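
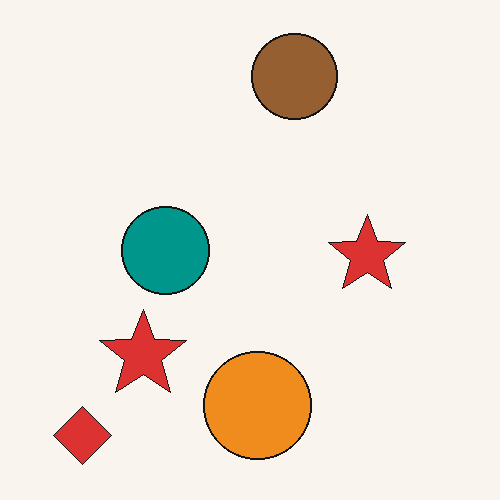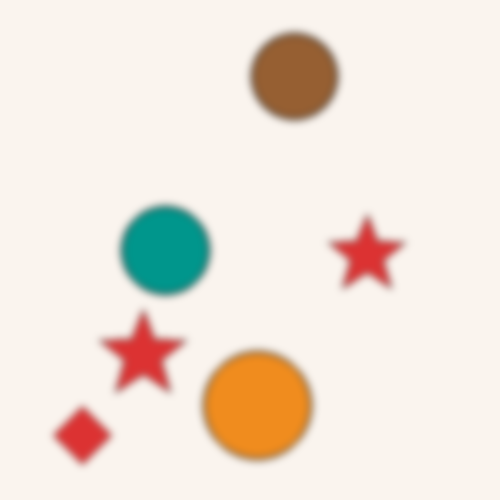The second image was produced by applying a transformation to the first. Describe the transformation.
The transformation is: noticeably gaussian-blurred.

Shape edges and outlines are uniformly softened across the whole image.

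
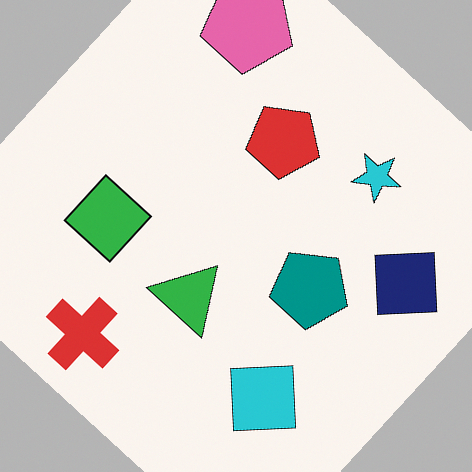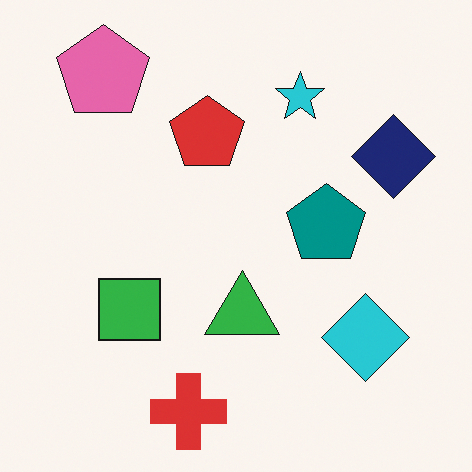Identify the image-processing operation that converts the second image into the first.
The image was rotated clockwise by a large amount — several tens of degrees.

Every shape is tilted by the same angle and the image corners show triangular fill wedges — a whole-image rotation by a non-right angle.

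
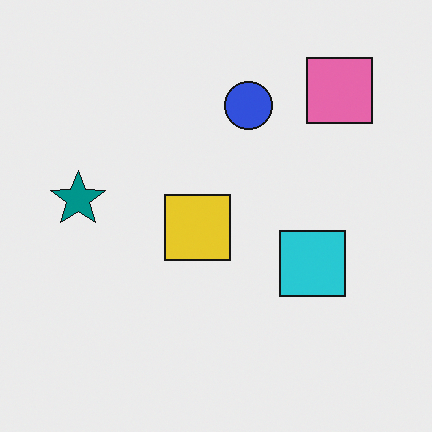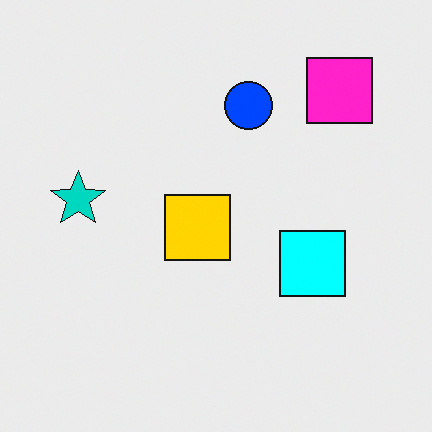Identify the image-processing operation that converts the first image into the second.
The transformation is: made much more vivid (saturation change).

All colors are more vivid — a global saturation change.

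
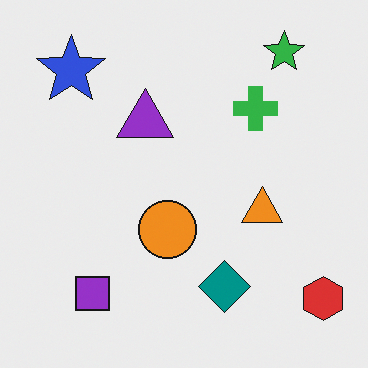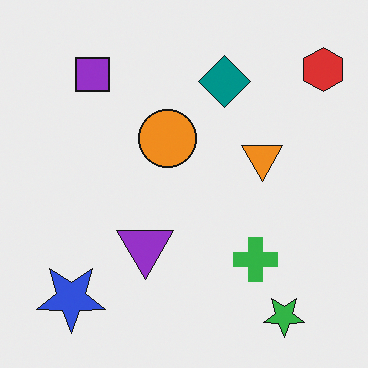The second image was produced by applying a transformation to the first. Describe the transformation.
The transformation is: flipped vertically (top ↔ bottom).

The green star is in the top-right of the first image and the bottom-right of the second — shapes on opposite sides of the horizontal midline have swapped in a mirror flip.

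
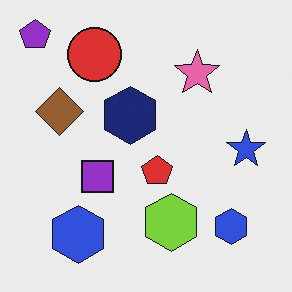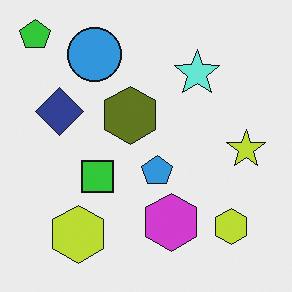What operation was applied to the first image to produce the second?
The transformation is: hue-shifted through roughly half the color wheel.

Every shape's color has rotated by the same amount around the hue wheel — a uniform hue shift.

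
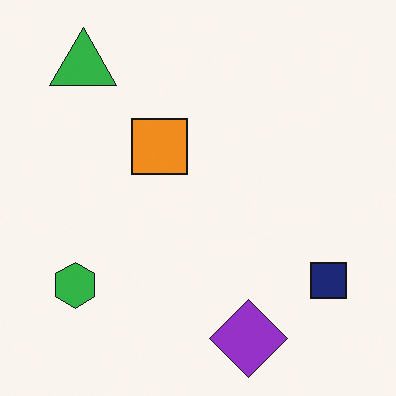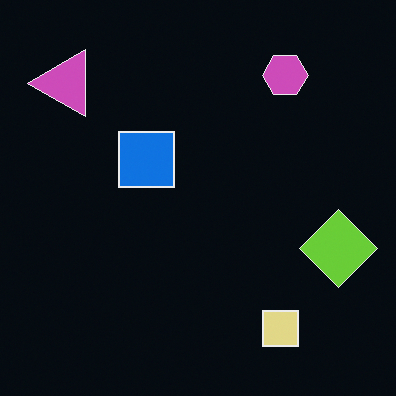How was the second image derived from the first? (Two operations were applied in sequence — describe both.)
It was transposed (reflected across the top-left ↔ bottom-right diagonal), then color-inverted (negative).

Shapes have swapped their row and column positions — what was in the top-right is now in the bottom-left — a diagonal reflection. The light background has become dark and every shape's color is its complement — a photographic negative.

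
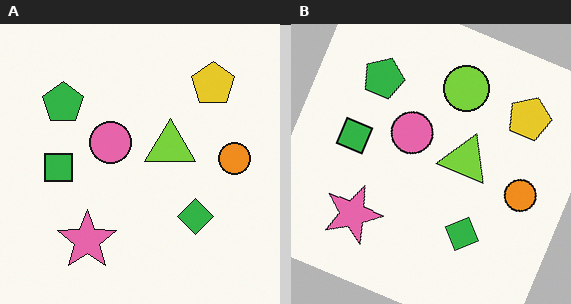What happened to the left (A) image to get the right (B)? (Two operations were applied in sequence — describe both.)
The image was rotated clockwise by a moderate amount, then overlaid with an additional lime circle.

Every shape is tilted by the same angle and the image corners show triangular fill wedges — a whole-image rotation by a non-right angle. A lime circle appears in the right (B) image that is absent from the left (A).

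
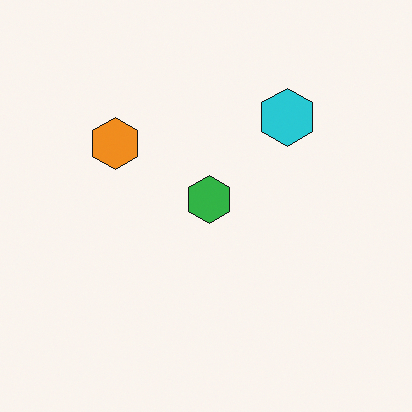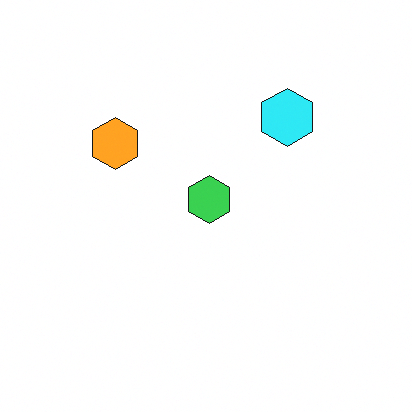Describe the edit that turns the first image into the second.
It was brightened a little.

Every pixel — background and shapes alike — is uniformly brightened.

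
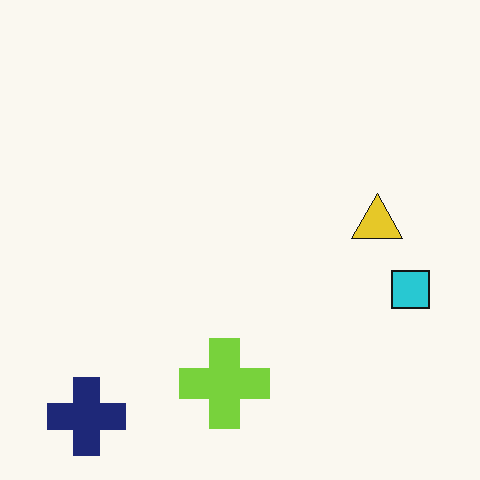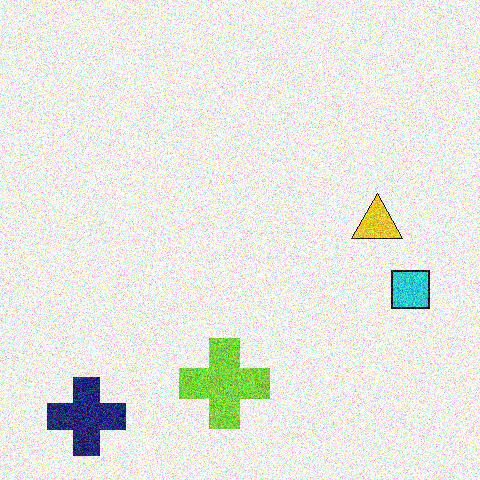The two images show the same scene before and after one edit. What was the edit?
The transformation is: degraded with a thick layer of grain.

Random speckle covers the whole image, including the flat background.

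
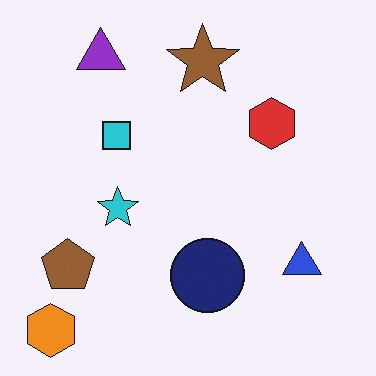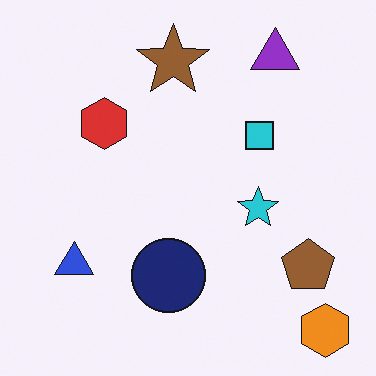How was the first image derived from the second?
The first image is the second flipped horizontally (left ↔ right).

The orange hexagon is in the bottom-right of the second image and the bottom-left of the first — shapes on opposite sides of the vertical midline have swapped in a mirror flip.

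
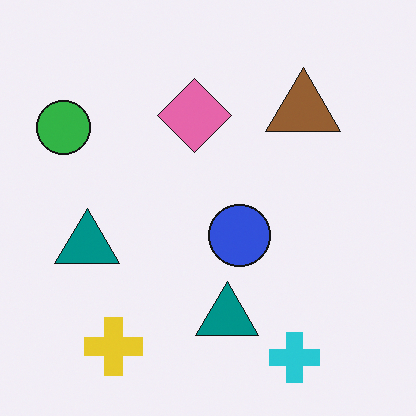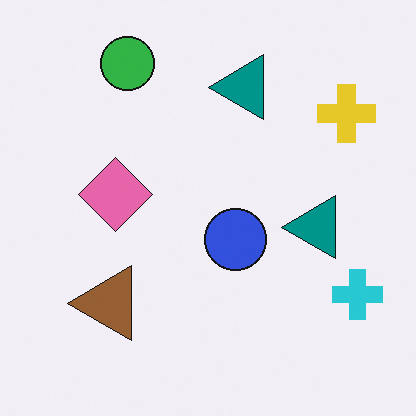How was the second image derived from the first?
The second image is the first transposed (reflected across the top-left ↔ bottom-right diagonal).

Shapes have swapped their row and column positions — what was in the top-right is now in the bottom-left — a diagonal reflection.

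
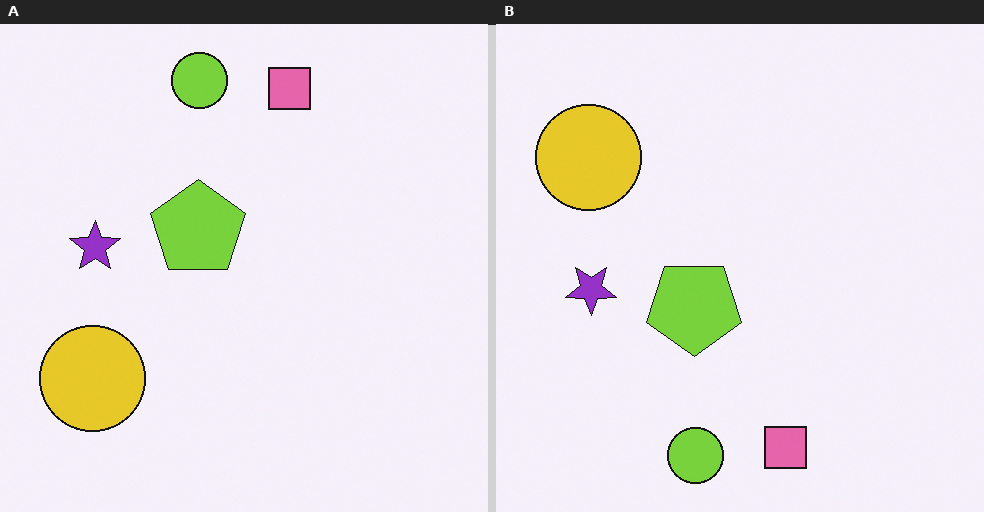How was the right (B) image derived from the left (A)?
Flipped vertically (top ↔ bottom).

The lime circle is in the top of the left (A) image and the bottom of the right (B) — shapes on opposite sides of the horizontal midline have swapped in a mirror flip.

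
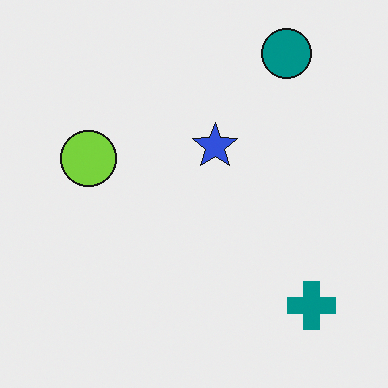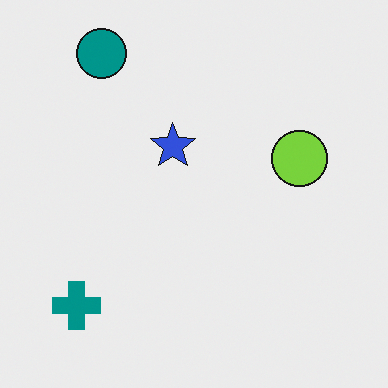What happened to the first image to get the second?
The second image is the first flipped horizontally (left ↔ right).

The teal cross is in the bottom-right of the first image and the bottom-left of the second — shapes on opposite sides of the vertical midline have swapped in a mirror flip.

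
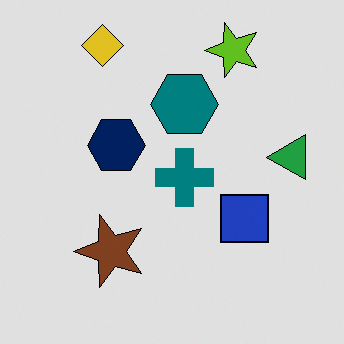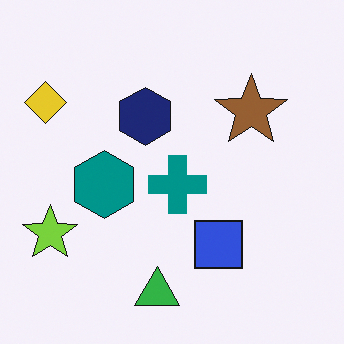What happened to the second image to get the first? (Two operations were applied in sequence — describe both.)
This is the original image posterized to a reduced palette, then transposed (reflected across the top-left ↔ bottom-right diagonal).

Each flat color has snapped to a coarser quantized level — most visibly, the near-white background has dropped to a flat grey. Shapes have swapped their row and column positions — what was in the top-right is now in the bottom-left — a diagonal reflection.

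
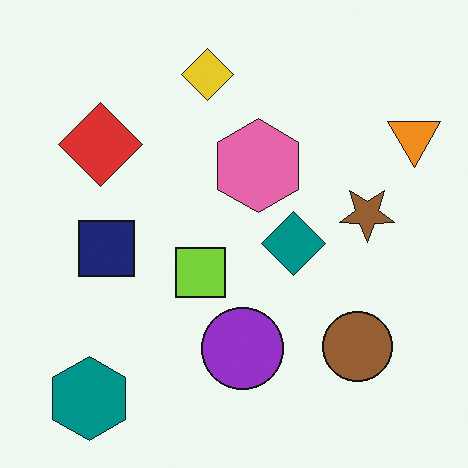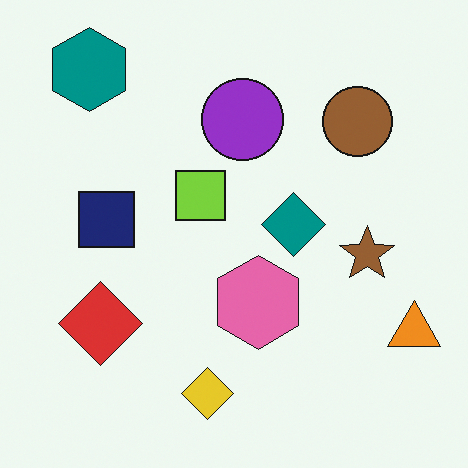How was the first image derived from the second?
The transformation is: flipped vertically (top ↔ bottom).

The teal hexagon is in the top-left of the second image and the bottom-left of the first — shapes on opposite sides of the horizontal midline have swapped in a mirror flip.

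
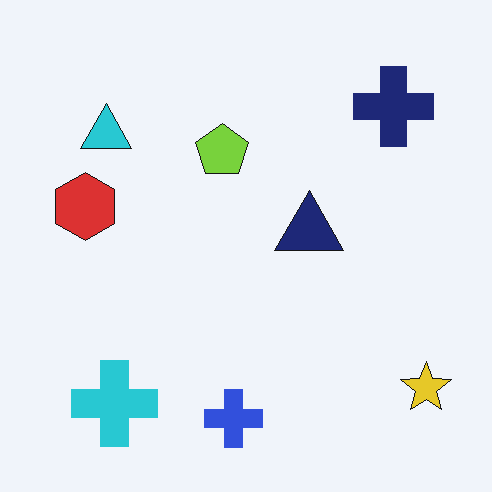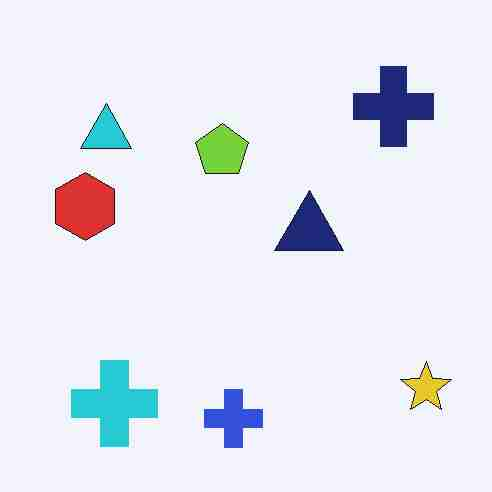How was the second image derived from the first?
The second image is the first heavily JPEG-compressed with obvious blocking artifacts.

Blocky 8×8 compression artifacts appear around shape edges and the flat background shows ringing — characteristic JPEG degradation.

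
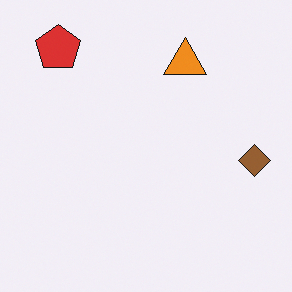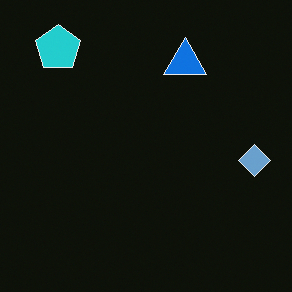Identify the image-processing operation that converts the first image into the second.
The transformation is: color-inverted (negative).

The light background has become dark and every shape's color is its complement — a photographic negative.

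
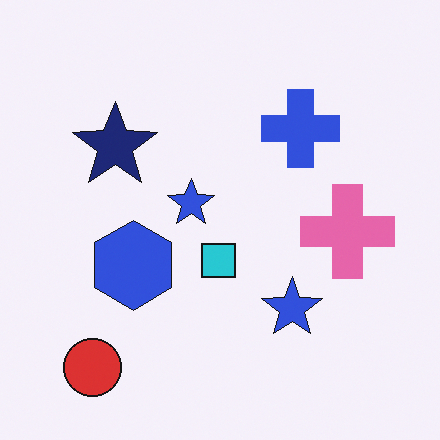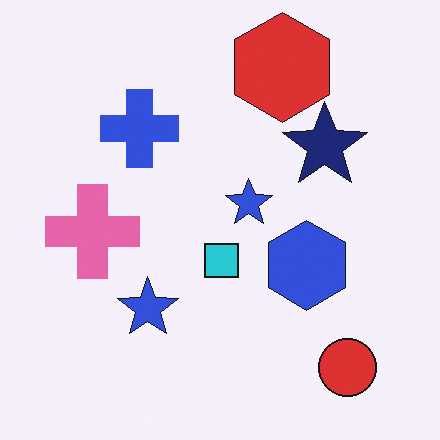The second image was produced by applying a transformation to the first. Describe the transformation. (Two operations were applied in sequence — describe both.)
The second image is the first flipped horizontally (left ↔ right), then overlaid with an additional red hexagon.

The red circle is in the bottom-left of the first image and the bottom-right of the second — shapes on opposite sides of the vertical midline have swapped in a mirror flip. A red hexagon appears in the second image that is absent from the first.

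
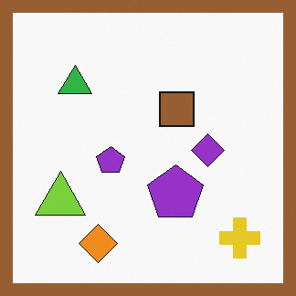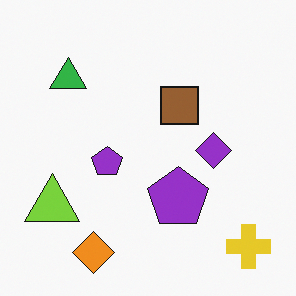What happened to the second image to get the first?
Framed with a brown border.

A solid brown frame runs around the edge of the first image, with the content slightly shrunk inside it.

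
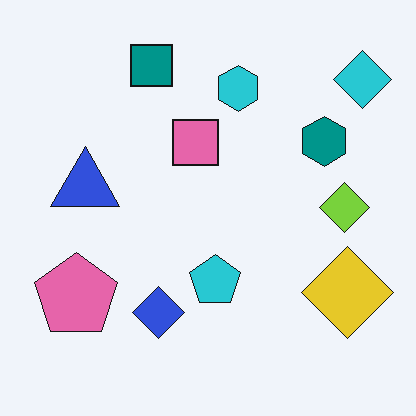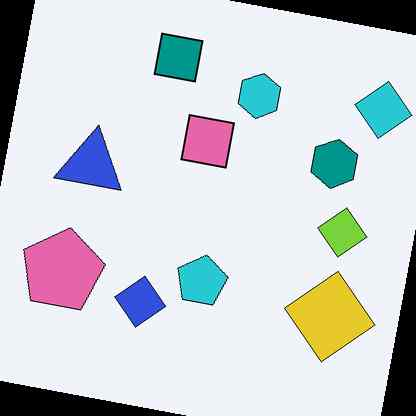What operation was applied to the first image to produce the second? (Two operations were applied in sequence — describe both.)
The image was rotated clockwise by a small amount, then JPEG-compressed with visible artifacts.

Every shape is tilted by the same angle and the image corners show triangular fill wedges — a whole-image rotation by a non-right angle. Blocky 8×8 compression artifacts appear around shape edges and the flat background shows ringing — characteristic JPEG degradation.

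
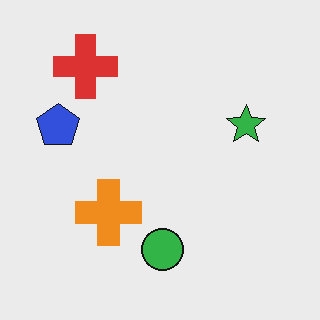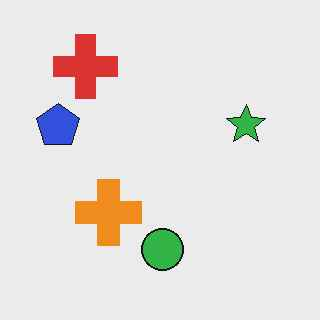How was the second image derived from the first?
JPEG-compressed with visible artifacts.

Blocky 8×8 compression artifacts appear around shape edges and the flat background shows ringing — characteristic JPEG degradation.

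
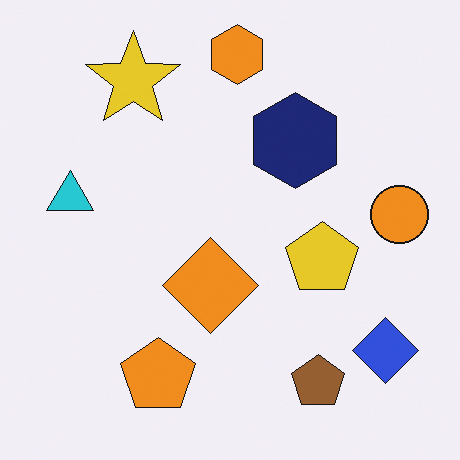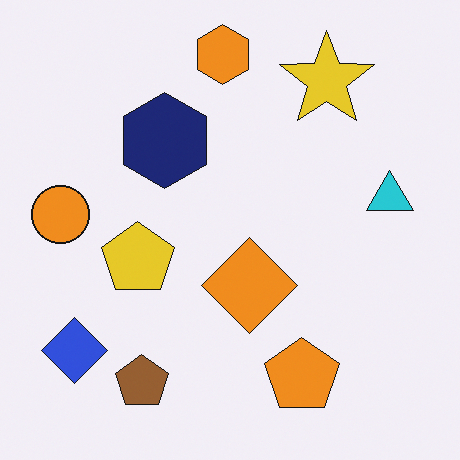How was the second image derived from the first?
This is the original image flipped horizontally (left ↔ right).

The orange circle is in the right of the first image and the left of the second — shapes on opposite sides of the vertical midline have swapped in a mirror flip.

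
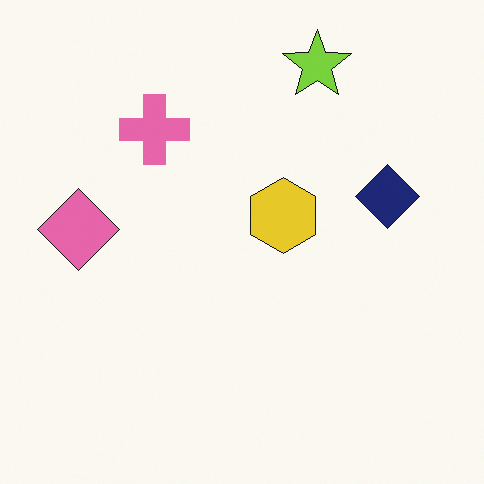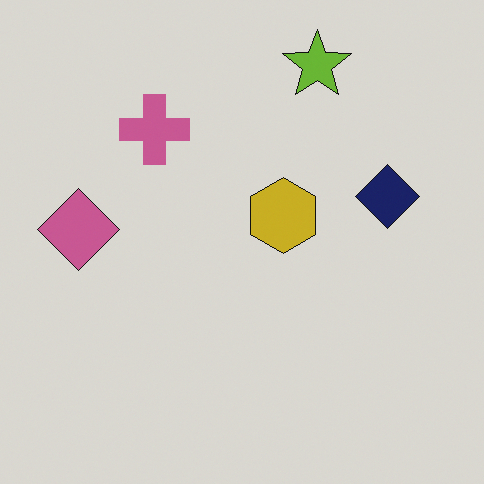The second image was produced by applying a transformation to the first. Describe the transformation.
It was darkened a little.

Every pixel — background and shapes alike — is uniformly darkened.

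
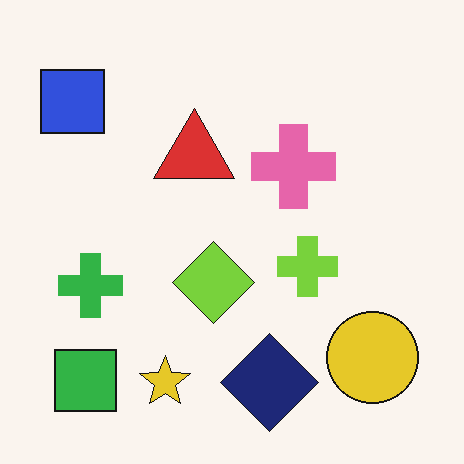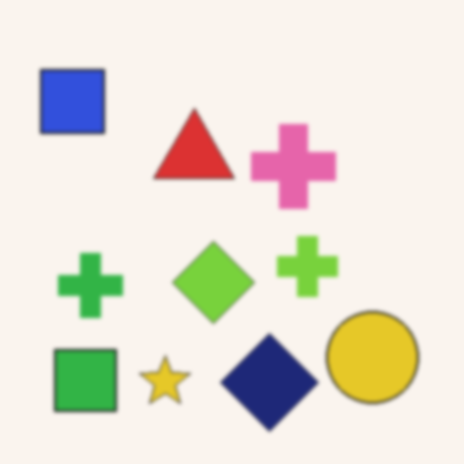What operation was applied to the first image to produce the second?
The transformation is: slightly softened.

Shape edges and outlines are uniformly softened across the whole image.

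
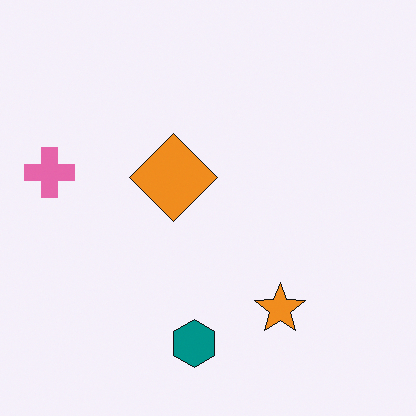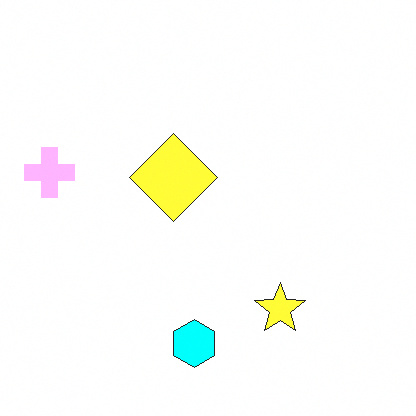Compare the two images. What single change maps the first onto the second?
The image was substantially brightened.

Every pixel — background and shapes alike — is uniformly brightened.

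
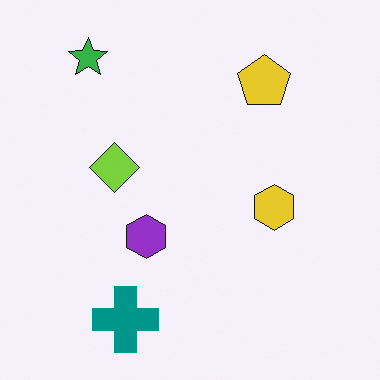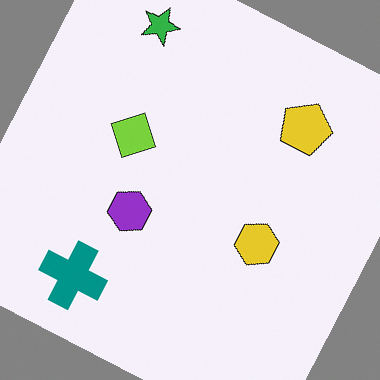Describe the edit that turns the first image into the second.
It was rotated clockwise by a moderate amount.

Every shape is tilted by the same angle and the image corners show triangular fill wedges — a whole-image rotation by a non-right angle.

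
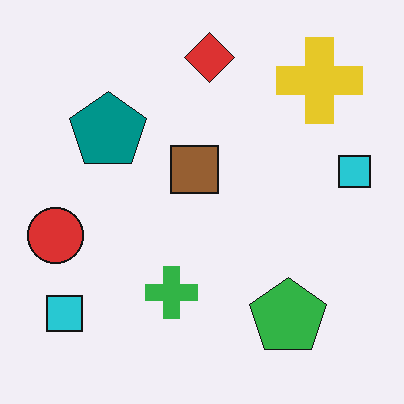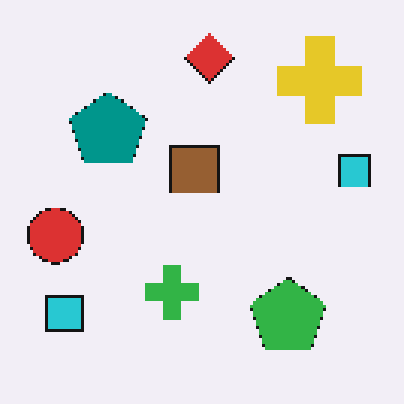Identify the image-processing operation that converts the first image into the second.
Mildly pixelated.

Shapes are reduced to large square blocks; fine edges and outlines are lost — a downscale-then-upscale (mosaic) effect.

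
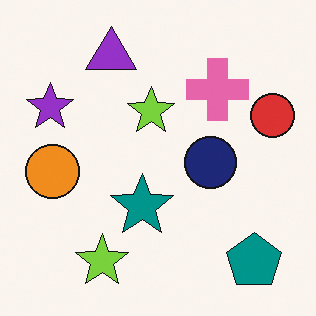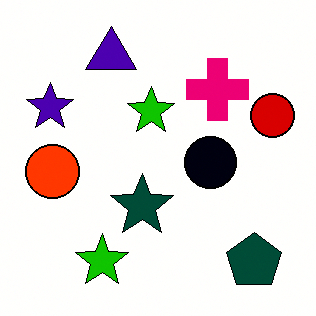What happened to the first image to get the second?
The image was given much higher contrast.

Tones are pushed away from mid-grey across the whole image — a global contrast change.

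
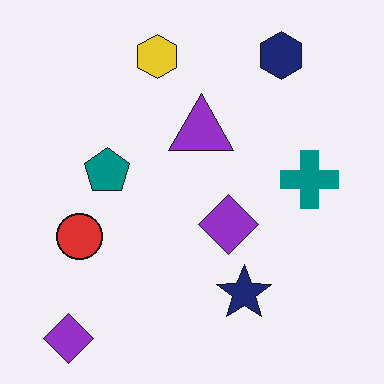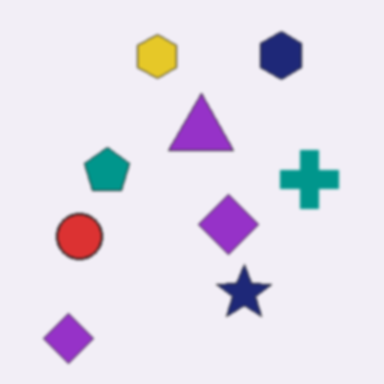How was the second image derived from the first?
The transformation is: slightly softened.

Shape edges and outlines are uniformly softened across the whole image.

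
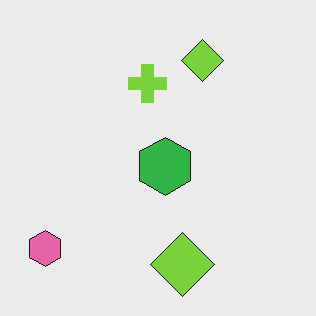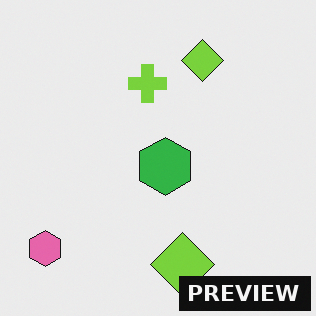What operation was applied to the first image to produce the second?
Watermarked with the text "PREVIEW" in the lower-right corner.

A dark label reading "PREVIEW" appears in the lower-right corner.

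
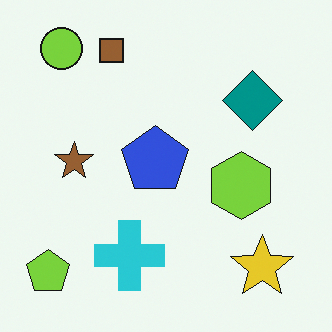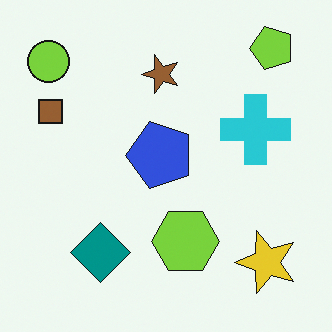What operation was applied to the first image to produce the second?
The second image is the first transposed (reflected across the top-left ↔ bottom-right diagonal).

Shapes have swapped their row and column positions — what was in the top-right is now in the bottom-left — a diagonal reflection.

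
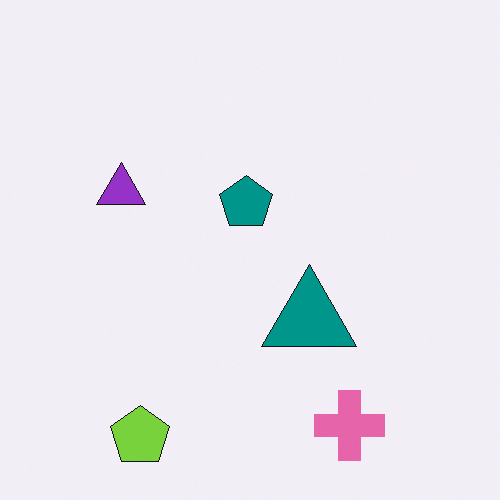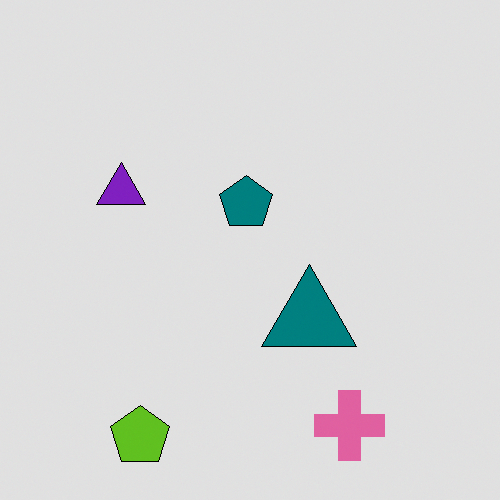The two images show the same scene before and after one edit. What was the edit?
The image was moderately posterized.

Each flat color has snapped to a coarser quantized level — most visibly, the near-white background has dropped to a flat grey.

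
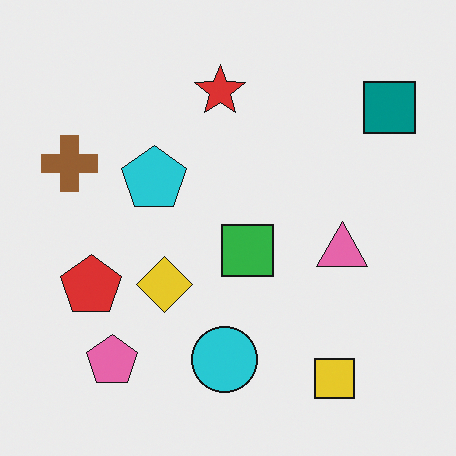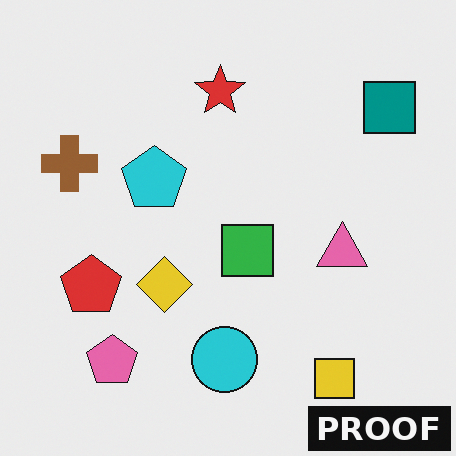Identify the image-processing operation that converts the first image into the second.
This is the original image watermarked with the text "PROOF" in the lower-right corner.

A dark label reading "PROOF" appears in the lower-right corner.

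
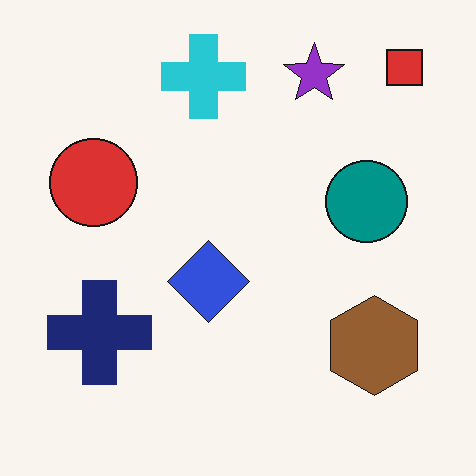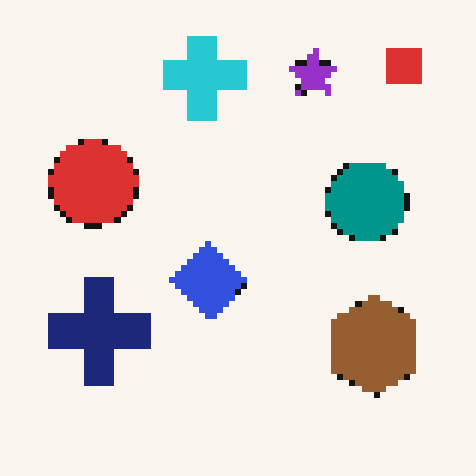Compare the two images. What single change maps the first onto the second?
The transformation is: pixelated into visible square blocks.

Shapes are reduced to large square blocks; fine edges and outlines are lost — a downscale-then-upscale (mosaic) effect.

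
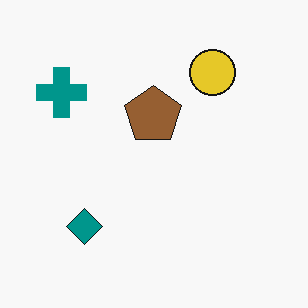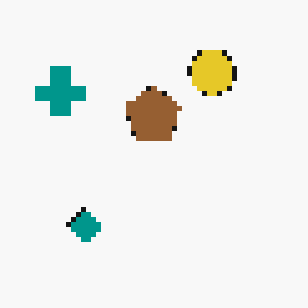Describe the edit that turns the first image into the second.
The transformation is: lightly pixelated (a mild mosaic effect).

Shapes are reduced to large square blocks; fine edges and outlines are lost — a downscale-then-upscale (mosaic) effect.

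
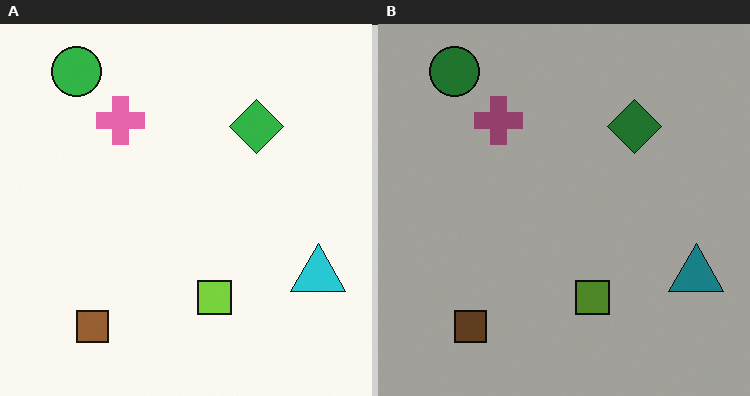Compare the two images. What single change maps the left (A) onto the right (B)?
The image was darkened a lot.

Every pixel — background and shapes alike — is uniformly darkened.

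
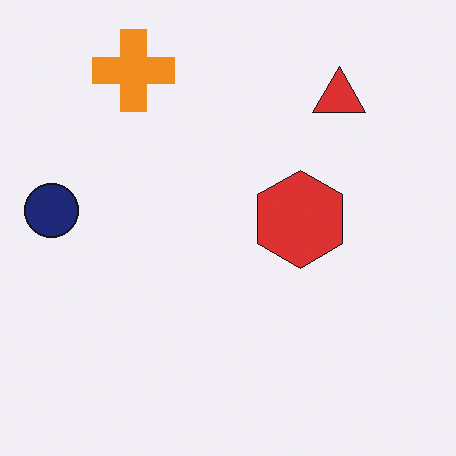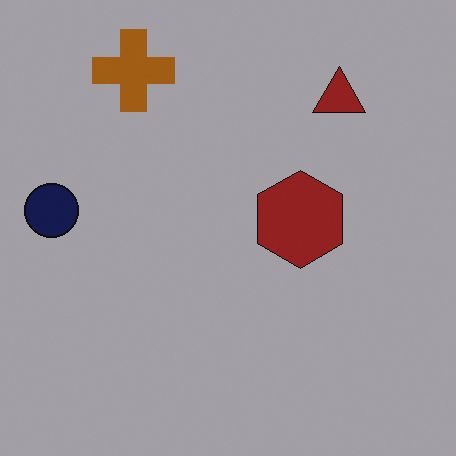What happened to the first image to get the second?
It was substantially darkened.

Every pixel — background and shapes alike — is uniformly darkened.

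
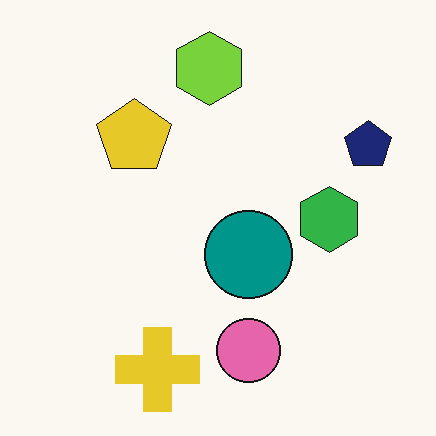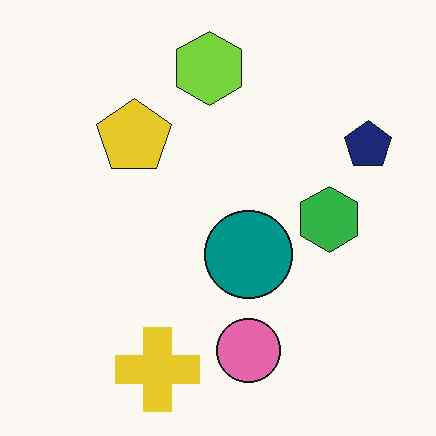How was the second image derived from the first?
It was JPEG-compressed with visible artifacts.

Blocky 8×8 compression artifacts appear around shape edges and the flat background shows ringing — characteristic JPEG degradation.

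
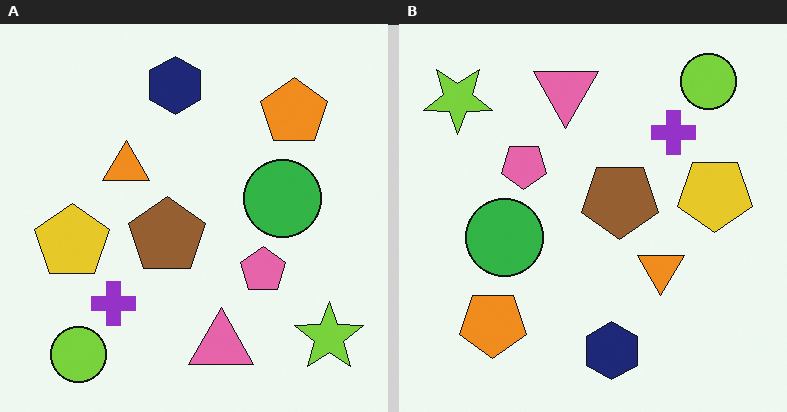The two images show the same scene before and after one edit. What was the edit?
The transformation is: rotated 180°.

The lime star sits in the bottom-right of the left (A) image and the top-left of the right (B) — consistent with a whole-image 180° rotation.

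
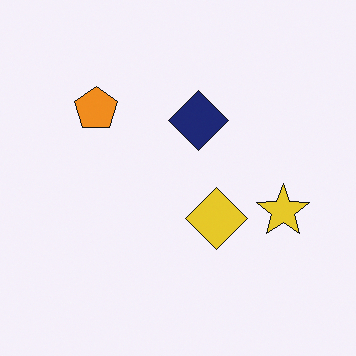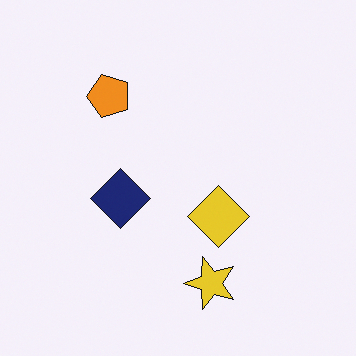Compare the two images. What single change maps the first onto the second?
Transposed (reflected across the top-left ↔ bottom-right diagonal).

Shapes have swapped their row and column positions — what was in the top-right is now in the bottom-left — a diagonal reflection.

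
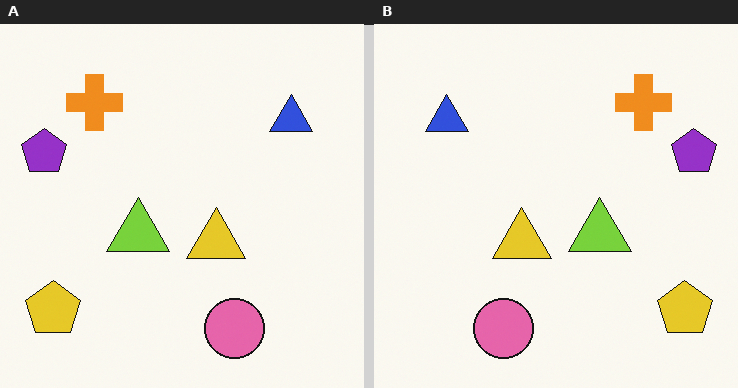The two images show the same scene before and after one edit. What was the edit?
The right (B) image is the left (A) flipped horizontally (left ↔ right).

The purple pentagon is in the left of the left (A) image and the right of the right (B) — shapes on opposite sides of the vertical midline have swapped in a mirror flip.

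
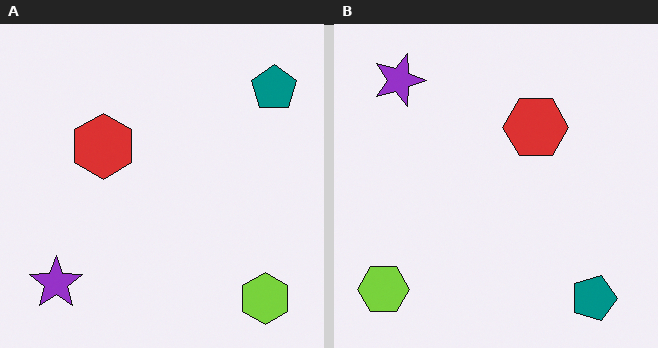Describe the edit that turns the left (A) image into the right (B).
The image was rotated 90° clockwise.

The lime hexagon sits in the bottom-right of the left (A) image and the bottom-left of the right (B) — consistent with a whole-image 90° clockwise rotation.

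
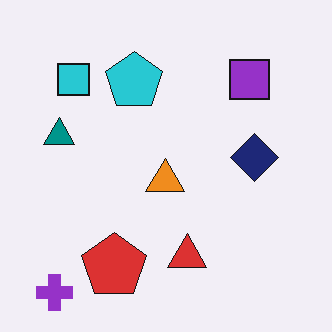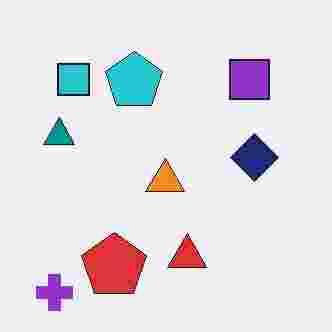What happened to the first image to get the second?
The second image is the first heavily JPEG-compressed with obvious blocking artifacts.

Blocky 8×8 compression artifacts appear around shape edges and the flat background shows ringing — characteristic JPEG degradation.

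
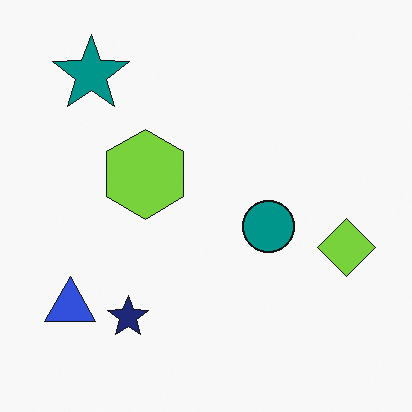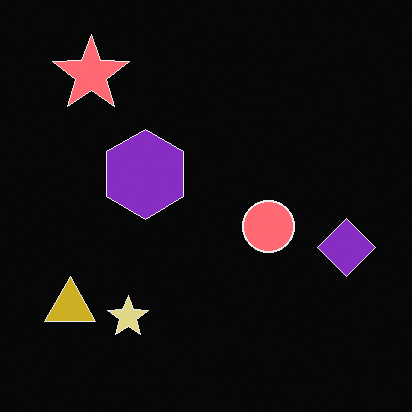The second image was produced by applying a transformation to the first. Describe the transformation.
This is the original image color-inverted (negative).

The light background has become dark and every shape's color is its complement — a photographic negative.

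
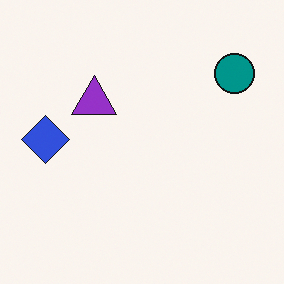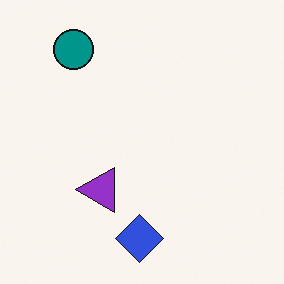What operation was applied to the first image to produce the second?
It was rotated 90° counter-clockwise.

The teal circle sits in the top-right of the first image and the top-left of the second — consistent with a whole-image 90° counter-clockwise rotation.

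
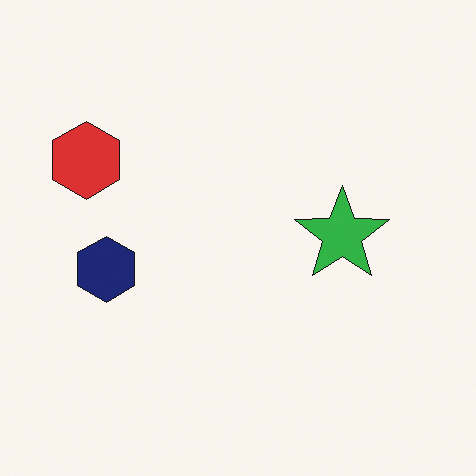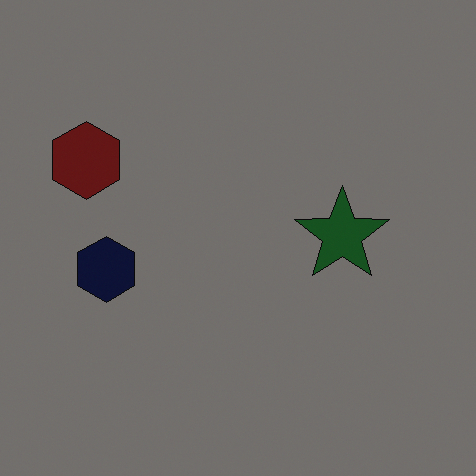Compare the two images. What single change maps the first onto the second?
The image was darkened a lot.

Every pixel — background and shapes alike — is uniformly darkened.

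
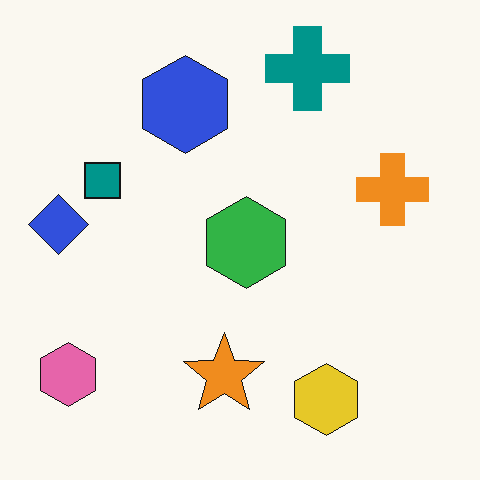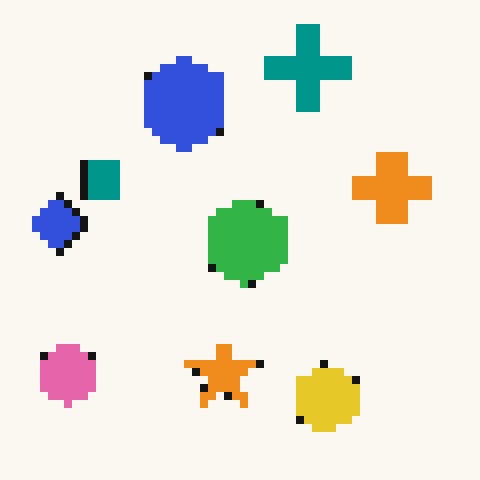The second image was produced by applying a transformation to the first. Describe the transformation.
The second image is the first pixelated into visible square blocks.

Shapes are reduced to large square blocks; fine edges and outlines are lost — a downscale-then-upscale (mosaic) effect.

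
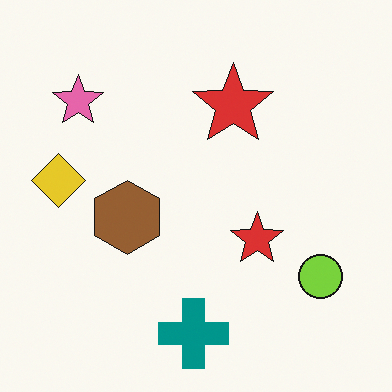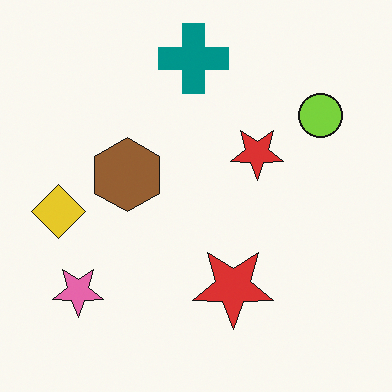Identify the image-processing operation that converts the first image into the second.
The transformation is: flipped vertically (top ↔ bottom).

The teal cross is in the bottom of the first image and the top of the second — shapes on opposite sides of the horizontal midline have swapped in a mirror flip.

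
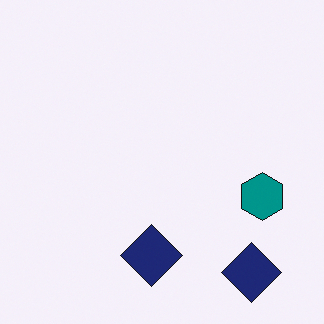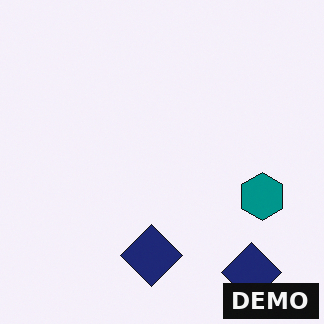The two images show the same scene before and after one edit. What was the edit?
It was watermarked with the text "DEMO" in the lower-right corner.

A dark label reading "DEMO" appears in the lower-right corner.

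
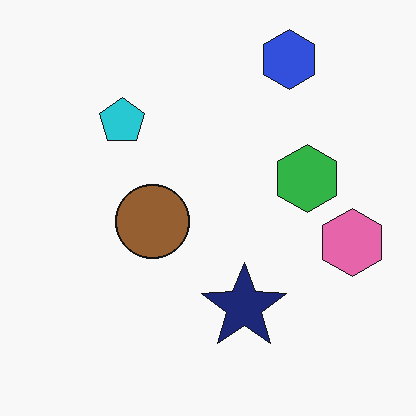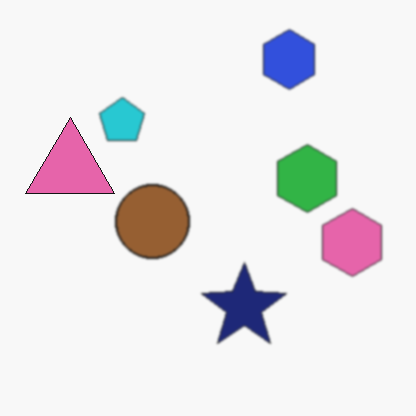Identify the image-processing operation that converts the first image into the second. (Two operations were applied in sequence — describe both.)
Slightly softened, then overlaid with an additional pink triangle.

Shape edges and outlines are uniformly softened across the whole image. A pink triangle appears in the second image that is absent from the first.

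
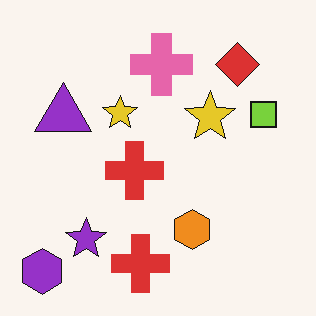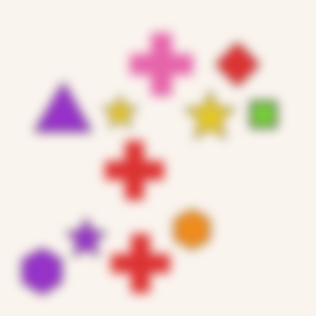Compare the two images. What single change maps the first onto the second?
The image was strongly gaussian-blurred.

Shape edges and outlines are uniformly softened across the whole image.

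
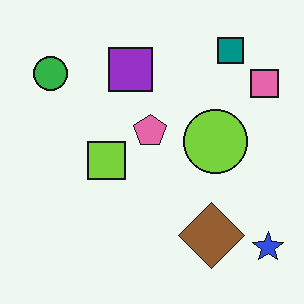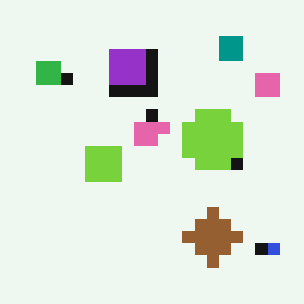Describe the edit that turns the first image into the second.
Heavily pixelated into large blocks.

Shapes are reduced to large square blocks; fine edges and outlines are lost — a downscale-then-upscale (mosaic) effect.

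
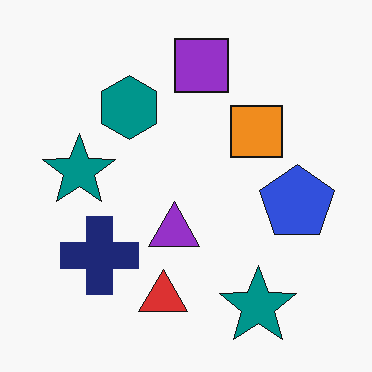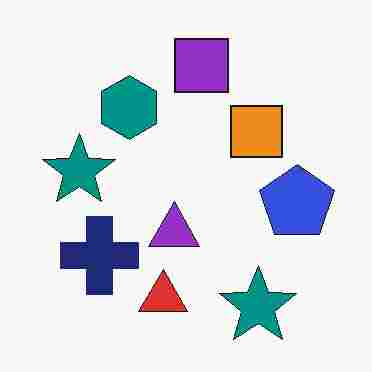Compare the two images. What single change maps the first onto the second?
The transformation is: heavily JPEG-compressed with obvious blocking artifacts.

Blocky 8×8 compression artifacts appear around shape edges and the flat background shows ringing — characteristic JPEG degradation.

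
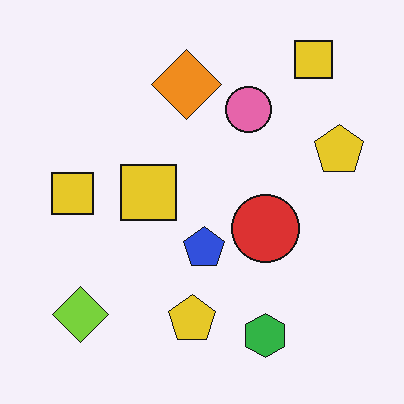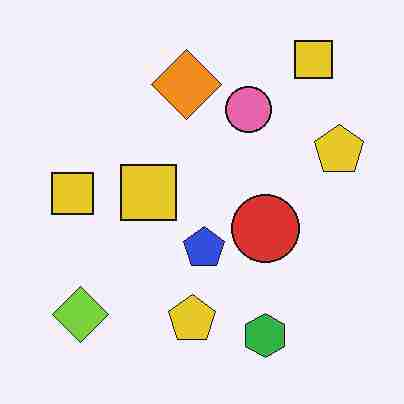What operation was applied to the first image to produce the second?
The second image is the first heavily JPEG-compressed with obvious blocking artifacts.

Blocky 8×8 compression artifacts appear around shape edges and the flat background shows ringing — characteristic JPEG degradation.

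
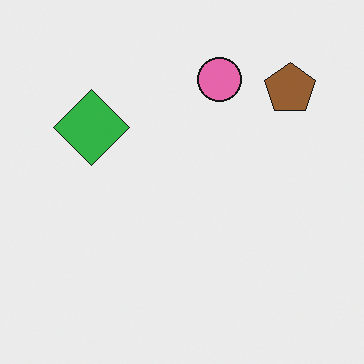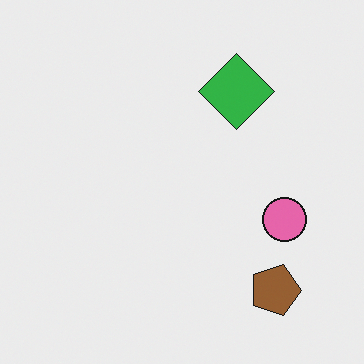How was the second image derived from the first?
This is the original image rotated 90° clockwise.

The brown pentagon sits in the top-right of the first image and the bottom-right of the second — consistent with a whole-image 90° clockwise rotation.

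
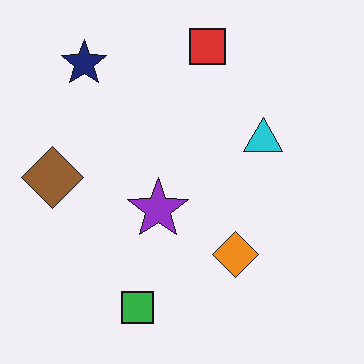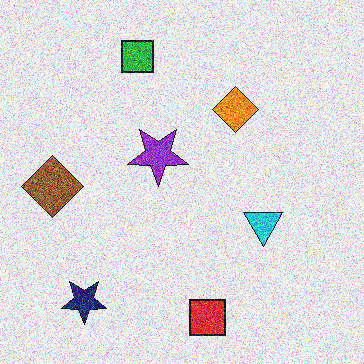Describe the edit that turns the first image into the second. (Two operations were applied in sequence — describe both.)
The second image is the first degraded with heavy additive noise, then flipped vertically (top ↔ bottom).

Random speckle covers the whole image, including the flat background. The red square is in the top of the first image and the bottom of the second — shapes on opposite sides of the horizontal midline have swapped in a mirror flip.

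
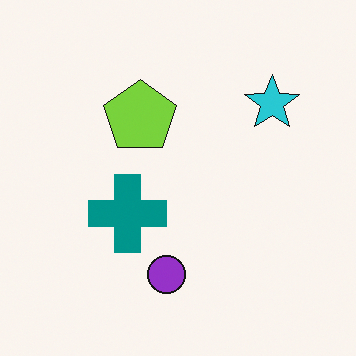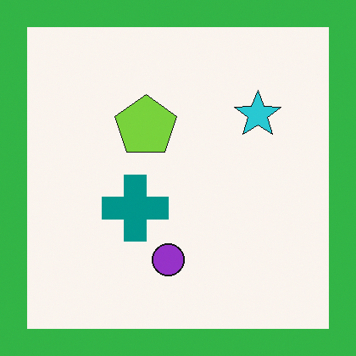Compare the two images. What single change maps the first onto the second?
This is the original image framed with a green border.

A solid green frame runs around the edge of the second image, with the content slightly shrunk inside it.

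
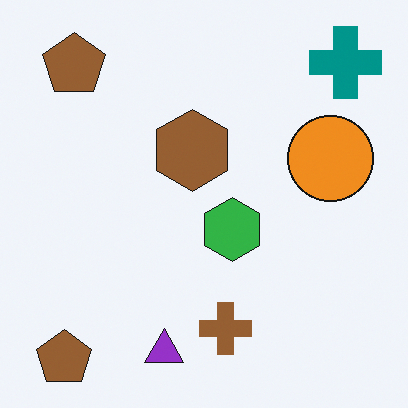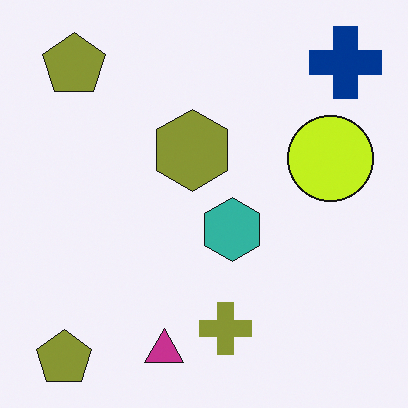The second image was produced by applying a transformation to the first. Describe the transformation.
The image was hue-shifted slightly.

Every shape's color has rotated by the same amount around the hue wheel — a uniform hue shift.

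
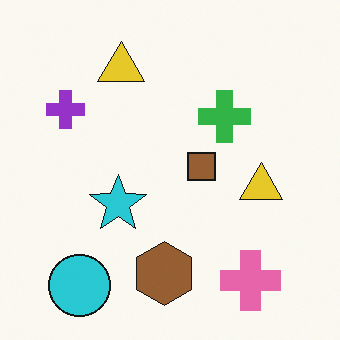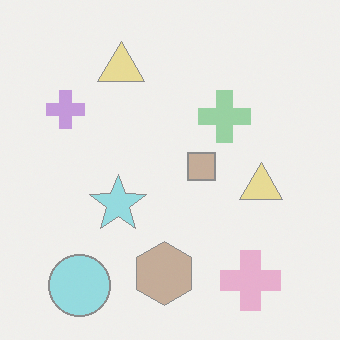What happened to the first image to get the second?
This is the original image given much lower contrast.

Tones are pushed toward mid-grey across the whole image — a global contrast change.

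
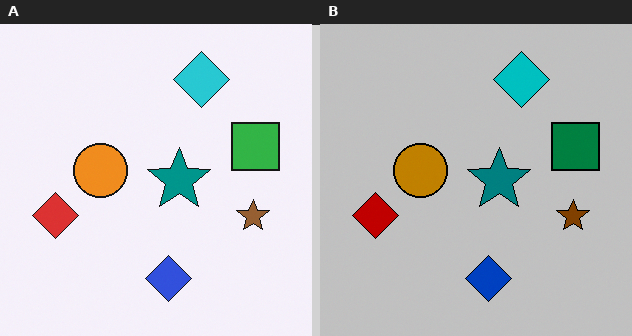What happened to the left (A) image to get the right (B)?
The image was aggressively posterized.

Each flat color has snapped to a coarser quantized level — most visibly, the near-white background has dropped to a flat grey.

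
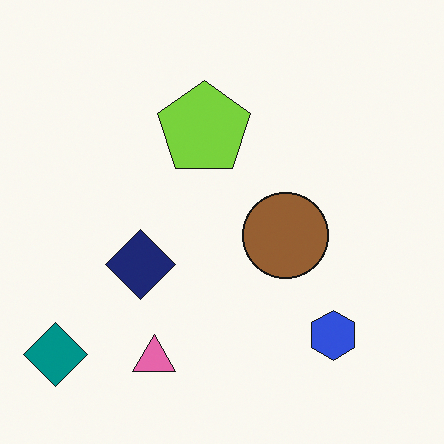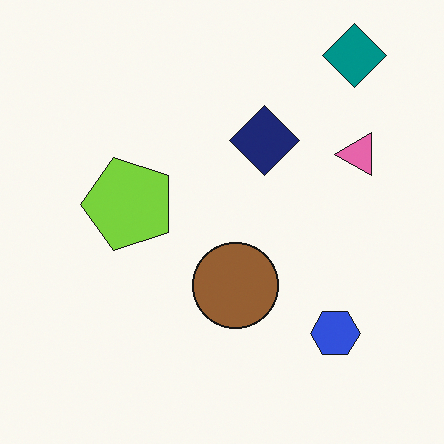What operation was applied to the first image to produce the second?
It was transposed (reflected across the top-left ↔ bottom-right diagonal).

Shapes have swapped their row and column positions — what was in the top-right is now in the bottom-left — a diagonal reflection.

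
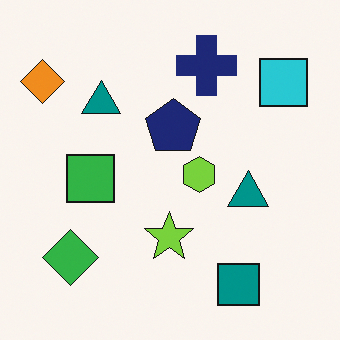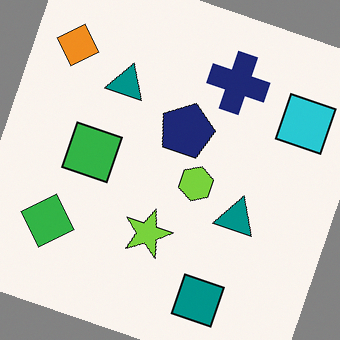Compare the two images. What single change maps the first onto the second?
The transformation is: rotated clockwise by a clearly visible amount.

Every shape is tilted by the same angle and the image corners show triangular fill wedges — a whole-image rotation by a non-right angle.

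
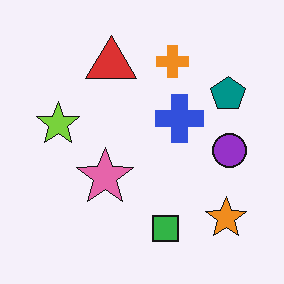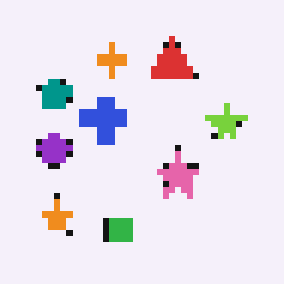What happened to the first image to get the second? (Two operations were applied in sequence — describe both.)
This is the original image flipped horizontally (left ↔ right), then pixelated into visible square blocks.

The purple circle is in the right of the first image and the left of the second — shapes on opposite sides of the vertical midline have swapped in a mirror flip. Shapes are reduced to large square blocks; fine edges and outlines are lost — a downscale-then-upscale (mosaic) effect.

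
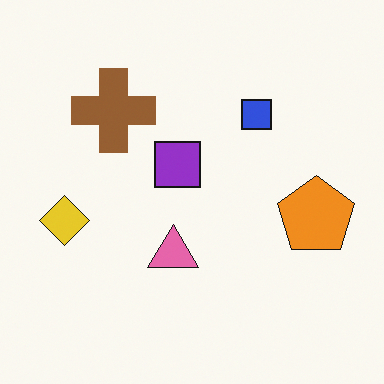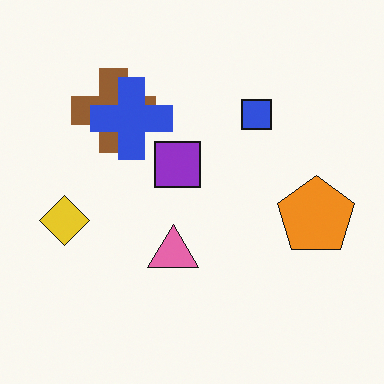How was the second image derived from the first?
The image was overlaid with an additional blue cross.

A blue cross appears in the second image that is absent from the first.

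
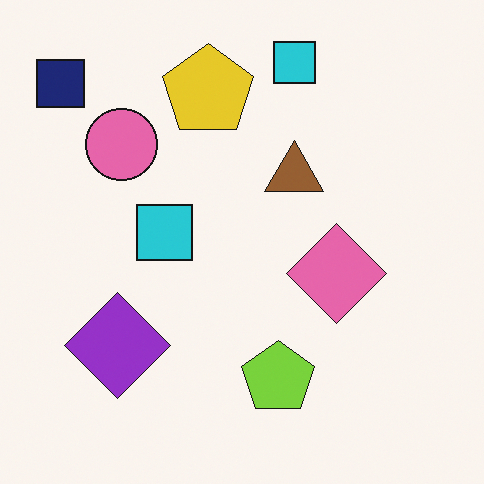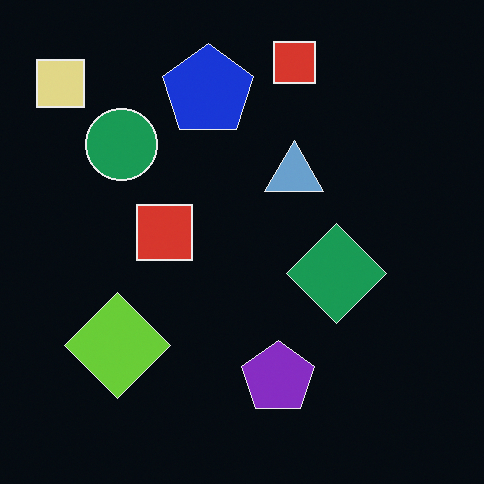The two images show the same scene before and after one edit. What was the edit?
The image was color-inverted (negative).

The light background has become dark and every shape's color is its complement — a photographic negative.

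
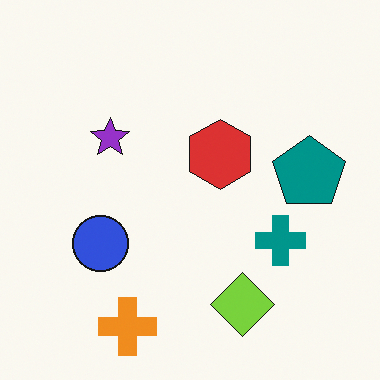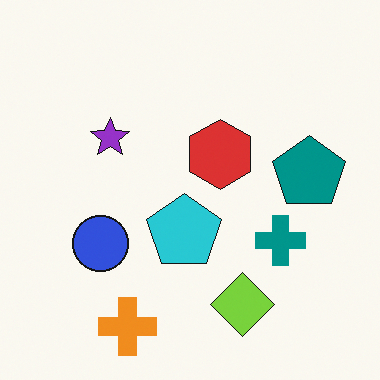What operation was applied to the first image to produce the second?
Overlaid with an additional cyan pentagon.

A cyan pentagon appears in the second image that is absent from the first.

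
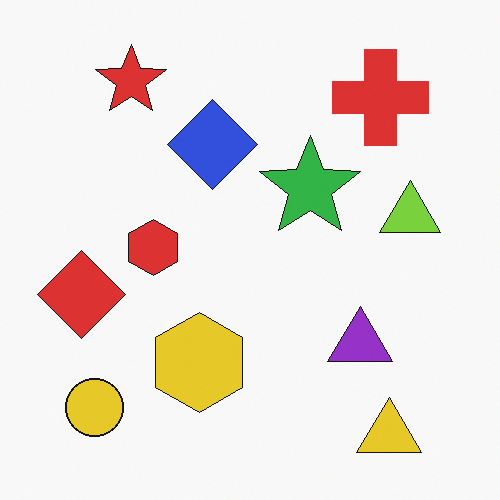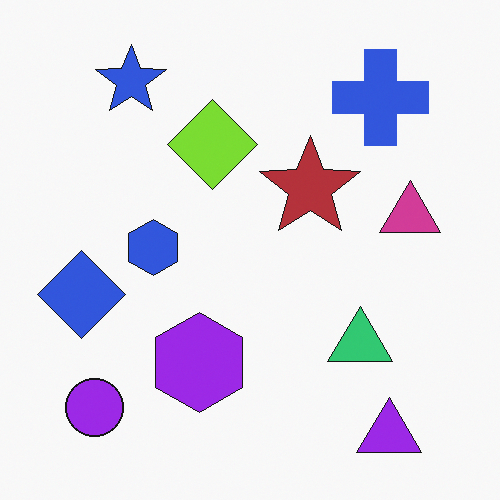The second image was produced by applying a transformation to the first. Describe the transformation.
The second image is the first hue-shifted by a large amount.

Every shape's color has rotated by the same amount around the hue wheel — a uniform hue shift.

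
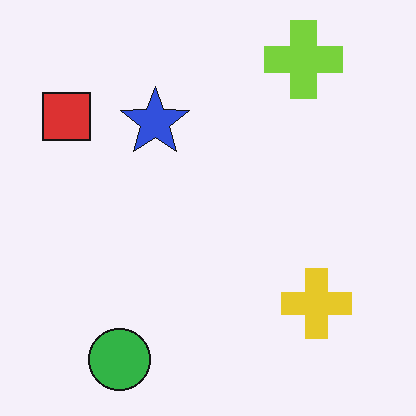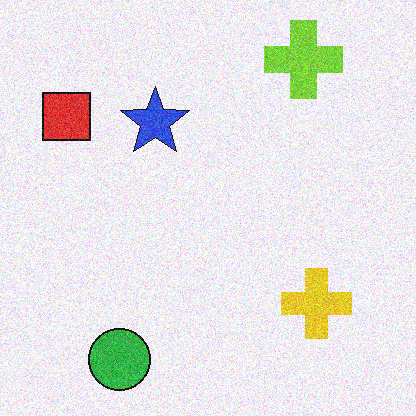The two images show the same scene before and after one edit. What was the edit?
The transformation is: degraded with moderate additive noise.

Random speckle covers the whole image, including the flat background.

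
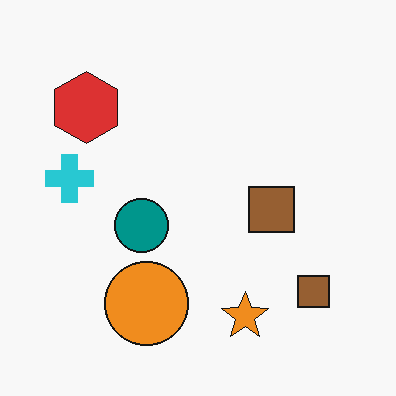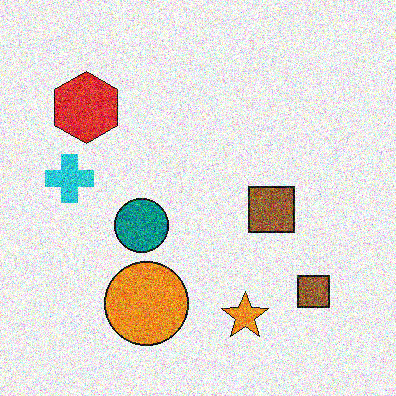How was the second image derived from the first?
Degraded with a thick layer of grain.

Random speckle covers the whole image, including the flat background.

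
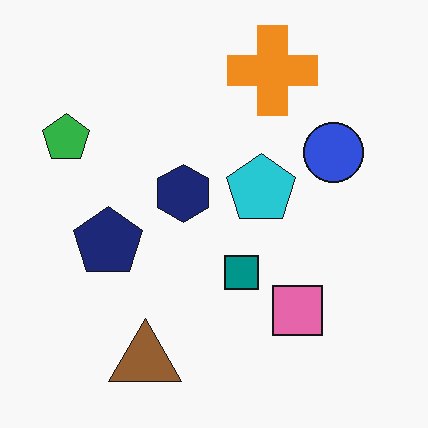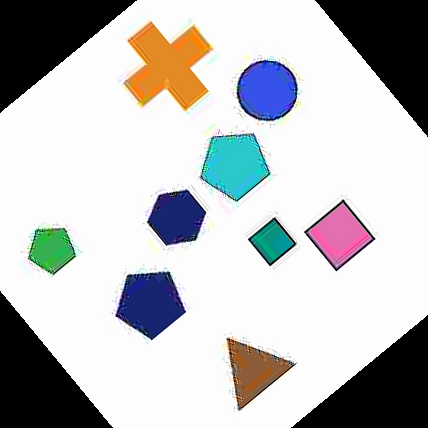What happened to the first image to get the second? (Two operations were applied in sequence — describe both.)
Heavily JPEG-compressed with obvious blocking artifacts, then rotated counter-clockwise by a large amount — several tens of degrees.

Blocky 8×8 compression artifacts appear around shape edges and the flat background shows ringing — characteristic JPEG degradation. Every shape is tilted by the same angle and the image corners show triangular fill wedges — a whole-image rotation by a non-right angle.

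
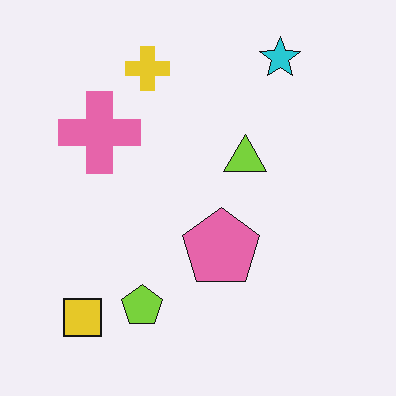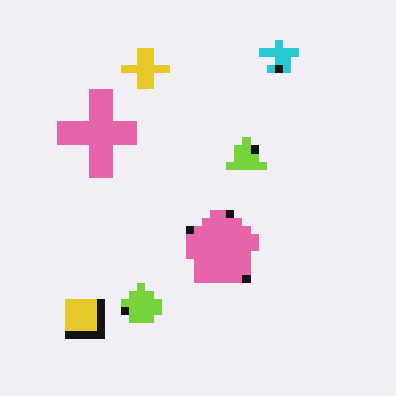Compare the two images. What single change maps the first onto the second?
The transformation is: pixelated into visible square blocks.

Shapes are reduced to large square blocks; fine edges and outlines are lost — a downscale-then-upscale (mosaic) effect.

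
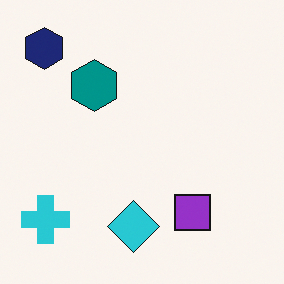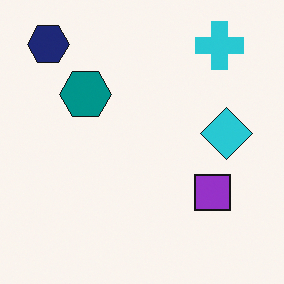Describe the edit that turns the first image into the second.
It was transposed (reflected across the top-left ↔ bottom-right diagonal).

Shapes have swapped their row and column positions — what was in the top-right is now in the bottom-left — a diagonal reflection.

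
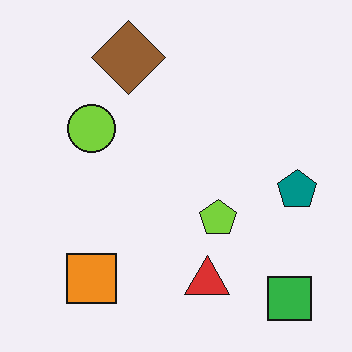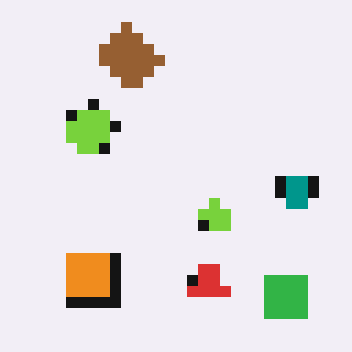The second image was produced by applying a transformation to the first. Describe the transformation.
The second image is the first coarsely pixelated.

Shapes are reduced to large square blocks; fine edges and outlines are lost — a downscale-then-upscale (mosaic) effect.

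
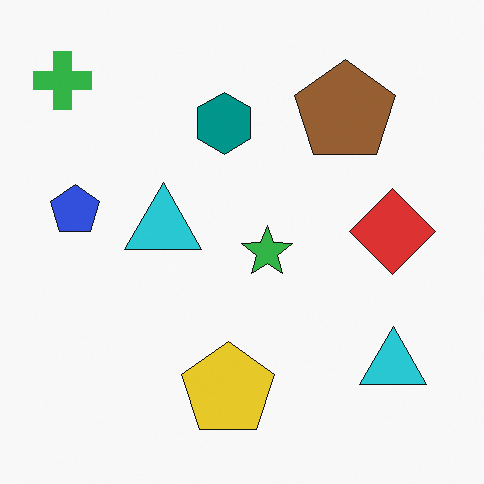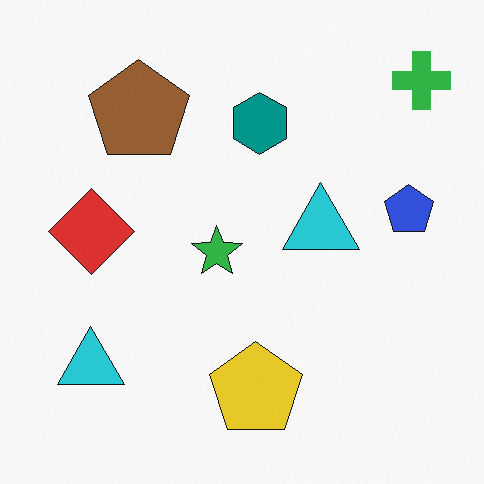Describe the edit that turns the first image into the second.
It was flipped horizontally (left ↔ right).

The green cross is in the top-left of the first image and the top-right of the second — shapes on opposite sides of the vertical midline have swapped in a mirror flip.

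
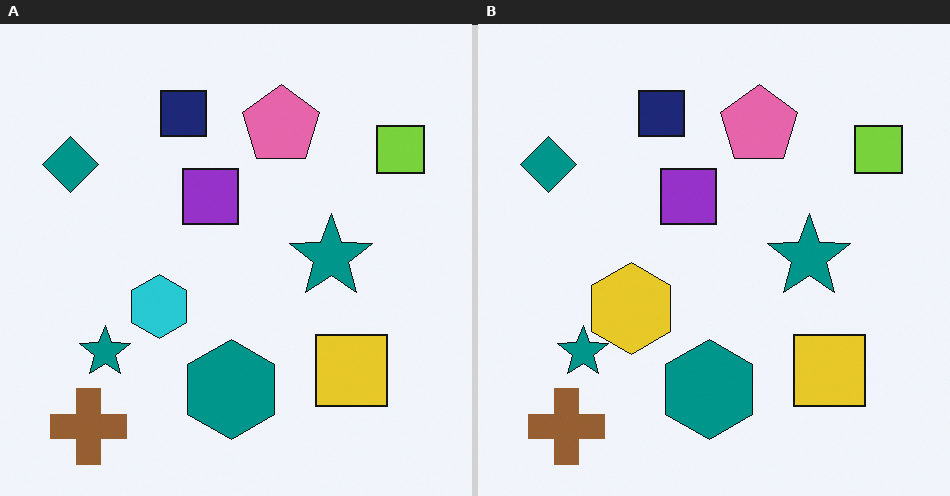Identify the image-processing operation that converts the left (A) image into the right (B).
The right (B) image is the left (A) overlaid with an additional yellow hexagon.

A yellow hexagon appears in the right (B) image that is absent from the left (A).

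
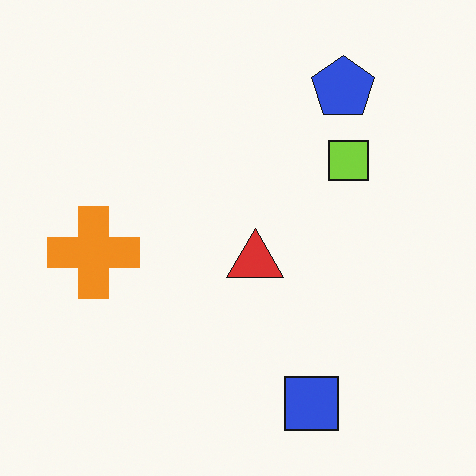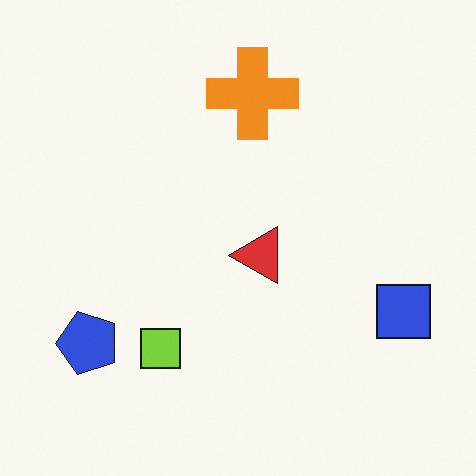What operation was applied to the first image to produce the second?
It was transposed (reflected across the top-left ↔ bottom-right diagonal).

Shapes have swapped their row and column positions — what was in the top-right is now in the bottom-left — a diagonal reflection.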